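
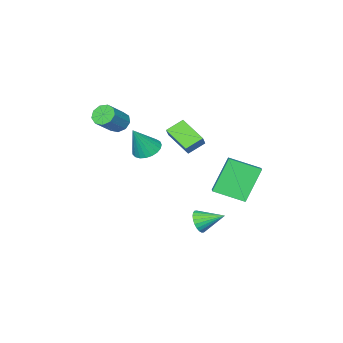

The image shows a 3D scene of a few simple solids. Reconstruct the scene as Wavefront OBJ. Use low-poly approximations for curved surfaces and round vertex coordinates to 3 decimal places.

v -0.535 1.798 0.971
v -0.012 2.373 1.316
v -1.56 3.103 0.354
v -1.037 3.677 0.699
v 0.637 1.843 -0.879
v 1.16 2.417 -0.534
v -0.388 3.147 -1.496
v 0.135 3.722 -1.151
v 1.583 -4.084 2.014
v 1.926 -4.6 1.711
v 3.121 -4.412 2.743
v 2.777 -3.896 3.046
v 2.038 -4.19 1.506
v 3.233 -4.002 2.539
v 1.937 -3.73 1.539
v 3.132 -3.542 2.572
v 1.67 -3.436 1.795
v 2.865 -3.248 2.827
v 1.363 -3.445 2.152
v 2.557 -3.257 3.185
v 1.158 -3.753 2.445
v 2.352 -3.565 3.478
v 1.152 -4.216 2.536
v 2.347 -4.028 3.569
v 1.348 -4.617 2.383
v 2.542 -4.429 3.415
v 1.653 -4.769 2.057
v 2.848 -4.581 3.089
v -1.643 -1.014 0.47
v -1.666 -2.532 1.234
v -1.168 -0.687 1.135
v -1.192 -2.205 1.899
v -0.708 -1.295 -0.059
v -0.732 -2.813 0.705
v -0.234 -0.968 0.606
v -0.257 -2.486 1.37
v 2.58 -0.818 1.734
v 3.177 -1.221 1.386
v 3.4 -0.942 3.286
v 3.28 -0.906 1.357
v 3.261 -0.576 1.393
v 3.125 -0.287 1.488
v 2.894 -0.091 1.625
v 2.609 -0.02 1.782
v 2.319 -0.088 1.93
v 2.074 -0.281 2.044
v 1.916 -0.568 2.105
v 1.873 -0.898 2.101
v 1.952 -1.214 2.034
v 2.14 -1.462 1.916
v 2.403 -1.598 1.765
v 2.697 -1.6 1.61
v 2.971 -1.466 1.476
v 1.137 1.47 -3.174
v 1.699 1.611 -2.747
v 0.403 2.55 -2.566
v 1.756 1.775 -2.969
v 1.718 1.892 -3.221
v 1.593 1.945 -3.467
v 1.397 1.925 -3.668
v 1.162 1.837 -3.794
v 0.923 1.692 -3.825
v 0.717 1.514 -3.758
v 0.575 1.329 -3.601
v 0.518 1.166 -3.38
v 0.555 1.049 -3.128
v 0.681 0.996 -2.882
v 0.876 1.015 -2.681
v 1.111 1.104 -2.555
v 1.35 1.248 -2.524
v 1.556 1.427 -2.591
f 2 4 1
f 5 2 1
f 1 4 3
f 3 5 1
f 2 8 4
f 6 2 5
f 6 8 2
f 4 8 3
f 7 5 3
f 3 8 7
f 7 6 5
f 8 6 7
f 10 9 13
f 10 13 11
f 11 13 14
f 11 14 12
f 13 9 15
f 13 15 14
f 14 15 16
f 14 16 12
f 15 9 17
f 15 17 16
f 16 17 18
f 16 18 12
f 17 9 19
f 17 19 18
f 18 19 20
f 18 20 12
f 19 9 21
f 19 21 20
f 20 21 22
f 20 22 12
f 21 9 23
f 21 23 22
f 22 23 24
f 22 24 12
f 23 9 25
f 23 25 24
f 24 25 26
f 24 26 12
f 25 9 27
f 25 27 26
f 26 27 28
f 26 28 12
f 27 9 10
f 27 10 28
f 28 10 11
f 28 11 12
f 30 32 29
f 33 30 29
f 29 32 31
f 31 33 29
f 30 36 32
f 34 30 33
f 34 36 30
f 32 36 31
f 35 33 31
f 31 36 35
f 35 34 33
f 36 34 35
f 38 37 40
f 38 40 39
f 40 37 41
f 40 41 39
f 41 37 42
f 41 42 39
f 42 37 43
f 42 43 39
f 43 37 44
f 43 44 39
f 44 37 45
f 44 45 39
f 45 37 46
f 45 46 39
f 46 37 47
f 46 47 39
f 47 37 48
f 47 48 39
f 48 37 49
f 48 49 39
f 49 37 50
f 49 50 39
f 50 37 51
f 50 51 39
f 51 37 52
f 51 52 39
f 52 37 53
f 52 53 39
f 53 37 38
f 53 38 39
f 55 54 57
f 55 57 56
f 57 54 58
f 57 58 56
f 58 54 59
f 58 59 56
f 59 54 60
f 59 60 56
f 60 54 61
f 60 61 56
f 61 54 62
f 61 62 56
f 62 54 63
f 62 63 56
f 63 54 64
f 63 64 56
f 64 54 65
f 64 65 56
f 65 54 66
f 65 66 56
f 66 54 67
f 66 67 56
f 67 54 68
f 67 68 56
f 68 54 69
f 68 69 56
f 69 54 70
f 69 70 56
f 70 54 71
f 70 71 56
f 71 54 55
f 71 55 56



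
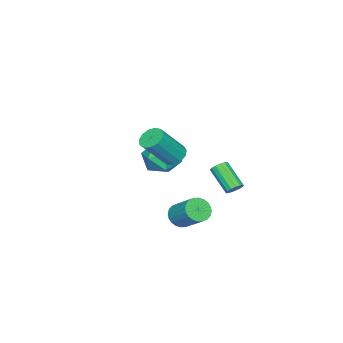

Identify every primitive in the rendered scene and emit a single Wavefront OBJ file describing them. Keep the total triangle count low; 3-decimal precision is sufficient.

v -4.15 -2.391 0.07
v -3.015 -2.04 0.057
v -3.805 -3.56 -1.417
v -2.67 -3.209 -1.43
v -3.077 -3.869 -0.53
v -3.29 -3.147 0.389
v -3.53 -2.453 -1.749
v -3.743 -1.731 -0.83
v -2.631 -2.078 -1.067
v -2.352 -2.954 -0.314
v -4.468 -2.646 -1.046
v -4.189 -3.522 -0.293
v 2.798 2.255 -0.323
v 3.256 2.515 -0.829
v 3.7 3.766 0.218
v 3.242 3.505 0.723
v 3.016 2.655 -0.894
v 3.46 3.905 0.153
v 2.743 2.733 -0.872
v 3.187 3.984 0.175
v 2.478 2.739 -0.766
v 2.923 3.99 0.28
v 2.263 2.671 -0.593
v 2.707 3.922 0.453
v 2.128 2.54 -0.379
v 2.573 3.79 0.667
v 2.096 2.365 -0.157
v 2.54 3.616 0.889
v 2.17 2.174 0.04
v 2.614 3.424 1.087
v 2.34 1.994 0.182
v 2.784 3.245 1.229
v 2.58 1.855 0.247
v 3.024 3.105 1.294
v 2.853 1.776 0.225
v 3.297 3.027 1.272
v 3.117 1.77 0.12
v 3.562 3.021 1.166
v 3.333 1.838 -0.053
v 3.777 3.089 0.993
v 3.467 1.97 -0.267
v 3.912 3.22 0.779
v 3.5 2.144 -0.489
v 3.944 3.395 0.557
v 3.426 2.336 -0.687
v 3.87 3.586 0.36
v -0.626 -0.259 1.538
v -0.239 -0.689 1.092
v 0.992 -1.29 2.736
v 0.606 -0.861 3.182
v -0.054 -0.321 1.088
v 1.177 -0.923 2.732
v -0.051 0.066 1.227
v 1.18 -0.535 2.871
v -0.23 0.35 1.465
v 1.001 -0.252 3.108
v -0.535 0.44 1.726
v 0.697 -0.161 3.37
v -0.868 0.309 1.927
v 0.363 -0.293 3.571
v -1.125 -0.003 2.005
v 0.107 -0.605 3.649
v -1.223 -0.397 1.935
v 0.008 -0.998 3.579
v -1.131 -0.746 1.739
v 0.1 -1.348 3.382
v -0.879 -0.941 1.479
v 0.352 -1.543 3.122
v -0.547 -0.92 1.237
v 0.684 -1.521 2.881
v -2.285 2.308 -0.976
v -2.057 1.942 -1.285
v -2.527 0.727 -0.193
v -2.755 1.092 0.116
v -1.86 2.022 -1.111
v -2.33 0.806 -0.02
v -1.777 2.178 -0.901
v -2.247 0.962 0.19
v -1.829 2.369 -0.712
v -2.3 1.153 0.38
v -2.005 2.543 -0.593
v -2.475 1.328 0.499
v -2.255 2.655 -0.576
v -2.725 1.439 0.515
v -2.513 2.673 -0.667
v -2.983 1.458 0.425
v -2.71 2.594 -0.84
v -3.18 1.378 0.251
v -2.793 2.438 -1.05
v -3.263 1.222 0.041
v -2.74 2.247 -1.24
v -3.211 1.031 -0.148
v -2.565 2.072 -1.359
v -3.035 0.857 -0.267
v -2.315 1.961 -1.375
v -2.785 0.745 -0.284
f 1 12 6
f 1 6 2
f 1 2 8
f 1 8 11
f 1 11 12
f 2 6 10
f 6 12 5
f 12 11 3
f 11 8 7
f 8 2 9
f 4 10 5
f 4 5 3
f 4 3 7
f 4 7 9
f 4 9 10
f 5 10 6
f 3 5 12
f 7 3 11
f 9 7 8
f 10 9 2
f 14 13 17
f 14 17 15
f 15 17 18
f 15 18 16
f 17 13 19
f 17 19 18
f 18 19 20
f 18 20 16
f 19 13 21
f 19 21 20
f 20 21 22
f 20 22 16
f 21 13 23
f 21 23 22
f 22 23 24
f 22 24 16
f 23 13 25
f 23 25 24
f 24 25 26
f 24 26 16
f 25 13 27
f 25 27 26
f 26 27 28
f 26 28 16
f 27 13 29
f 27 29 28
f 28 29 30
f 28 30 16
f 29 13 31
f 29 31 30
f 30 31 32
f 30 32 16
f 31 13 33
f 31 33 32
f 32 33 34
f 32 34 16
f 33 13 35
f 33 35 34
f 34 35 36
f 34 36 16
f 35 13 37
f 35 37 36
f 36 37 38
f 36 38 16
f 37 13 39
f 37 39 38
f 38 39 40
f 38 40 16
f 39 13 41
f 39 41 40
f 40 41 42
f 40 42 16
f 41 13 43
f 41 43 42
f 42 43 44
f 42 44 16
f 43 13 45
f 43 45 44
f 44 45 46
f 44 46 16
f 45 13 14
f 45 14 46
f 46 14 15
f 46 15 16
f 48 47 51
f 48 51 49
f 49 51 52
f 49 52 50
f 51 47 53
f 51 53 52
f 52 53 54
f 52 54 50
f 53 47 55
f 53 55 54
f 54 55 56
f 54 56 50
f 55 47 57
f 55 57 56
f 56 57 58
f 56 58 50
f 57 47 59
f 57 59 58
f 58 59 60
f 58 60 50
f 59 47 61
f 59 61 60
f 60 61 62
f 60 62 50
f 61 47 63
f 61 63 62
f 62 63 64
f 62 64 50
f 63 47 65
f 63 65 64
f 64 65 66
f 64 66 50
f 65 47 67
f 65 67 66
f 66 67 68
f 66 68 50
f 67 47 69
f 67 69 68
f 68 69 70
f 68 70 50
f 69 47 48
f 69 48 70
f 70 48 49
f 70 49 50
f 72 71 75
f 72 75 73
f 73 75 76
f 73 76 74
f 75 71 77
f 75 77 76
f 76 77 78
f 76 78 74
f 77 71 79
f 77 79 78
f 78 79 80
f 78 80 74
f 79 71 81
f 79 81 80
f 80 81 82
f 80 82 74
f 81 71 83
f 81 83 82
f 82 83 84
f 82 84 74
f 83 71 85
f 83 85 84
f 84 85 86
f 84 86 74
f 85 71 87
f 85 87 86
f 86 87 88
f 86 88 74
f 87 71 89
f 87 89 88
f 88 89 90
f 88 90 74
f 89 71 91
f 89 91 90
f 90 91 92
f 90 92 74
f 91 71 93
f 91 93 92
f 92 93 94
f 92 94 74
f 93 71 95
f 93 95 94
f 94 95 96
f 94 96 74
f 95 71 72
f 95 72 96
f 96 72 73
f 96 73 74



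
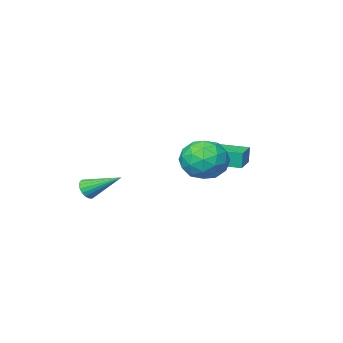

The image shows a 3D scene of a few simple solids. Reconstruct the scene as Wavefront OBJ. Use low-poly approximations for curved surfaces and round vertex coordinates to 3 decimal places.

v -0.905 -0.434 1.008
v -0.949 -0.422 1.957
v -2.236 1.162 0.927
v -2.28 1.174 1.876
v 0.1 0.406 1.044
v 0.056 0.418 1.993
v -1.231 2.002 0.963
v -1.275 2.014 1.912
v 3.965 -3.653 -1.14
v 4.521 -3.419 -0.928
v 2.935 -2.147 -0.1
v 4.482 -3.277 -1.172
v 4.34 -3.21 -1.41
v 4.124 -3.231 -1.594
v 3.876 -3.335 -1.688
v 3.646 -3.502 -1.674
v 3.479 -3.699 -1.554
v 3.408 -3.887 -1.352
v 3.448 -4.029 -1.108
v 3.589 -4.096 -0.871
v 3.806 -4.075 -0.686
v 4.053 -3.971 -0.592
v 4.284 -3.804 -0.606
v 4.451 -3.607 -0.726
v 1.605 3.912 2.248
v 2.344 3.125 1.616
v 0.456 2.355 2.844
v 1.195 1.568 2.212
v 1.625 2.145 3.236
v 2.335 3.107 2.867
v 0.465 2.373 1.593
v 1.175 3.335 1.224
v 1.639 2.173 1.211
v 2.357 2.032 2.227
v 0.443 3.448 2.233
v 1.161 3.307 3.249
v 2.075 3.655 1.88
v 0.725 1.825 2.58
v 0.977 2.164 3.182
v 1.412 1.701 2.811
v 2.07 3.645 2.615
v 2.505 3.182 2.244
v 2.082 2.606 3.196
v 0.295 2.298 2.216
v 0.73 1.835 1.845
v 1.388 3.779 1.649
v 1.823 3.316 1.278
v 0.718 2.874 1.264
v 2.096 2.633 1.271
v 1.42 1.718 1.621
v 0.991 2.191 1.257
v 1.408 2.757 1.04
v 2.517 2.55 1.867
v 1.842 1.635 2.218
v 2.095 1.974 2.819
v 2.512 2.54 2.603
v 2.103 1.991 1.629
v 0.958 3.845 2.242
v 0.283 2.93 2.593
v 0.288 2.94 1.857
v 0.705 3.506 1.641
v 1.38 3.762 2.839
v 0.704 2.847 3.189
v 1.392 2.723 3.42
v 1.809 3.289 3.203
v 0.697 3.489 2.831
f 2 4 1
f 5 2 1
f 1 4 3
f 3 5 1
f 2 8 4
f 6 2 5
f 6 8 2
f 4 8 3
f 7 5 3
f 3 8 7
f 7 6 5
f 8 6 7
f 10 9 12
f 10 12 11
f 12 9 13
f 12 13 11
f 13 9 14
f 13 14 11
f 14 9 15
f 14 15 11
f 15 9 16
f 15 16 11
f 16 9 17
f 16 17 11
f 17 9 18
f 17 18 11
f 18 9 19
f 18 19 11
f 19 9 20
f 19 20 11
f 20 9 21
f 20 21 11
f 21 9 22
f 21 22 11
f 22 9 23
f 22 23 11
f 23 9 24
f 23 24 11
f 24 9 10
f 24 10 11
f 25 62 41
f 62 36 65
f 41 65 30
f 62 65 41
f 25 41 37
f 41 30 42
f 37 42 26
f 41 42 37
f 25 37 46
f 37 26 47
f 46 47 32
f 37 47 46
f 25 46 58
f 46 32 61
f 58 61 35
f 46 61 58
f 25 58 62
f 58 35 66
f 62 66 36
f 58 66 62
f 26 42 53
f 42 30 56
f 53 56 34
f 42 56 53
f 30 65 43
f 65 36 64
f 43 64 29
f 65 64 43
f 36 66 63
f 66 35 59
f 63 59 27
f 66 59 63
f 35 61 60
f 61 32 48
f 60 48 31
f 61 48 60
f 32 47 52
f 47 26 49
f 52 49 33
f 47 49 52
f 28 54 40
f 54 34 55
f 40 55 29
f 54 55 40
f 28 40 38
f 40 29 39
f 38 39 27
f 40 39 38
f 28 38 45
f 38 27 44
f 45 44 31
f 38 44 45
f 28 45 50
f 45 31 51
f 50 51 33
f 45 51 50
f 28 50 54
f 50 33 57
f 54 57 34
f 50 57 54
f 29 55 43
f 55 34 56
f 43 56 30
f 55 56 43
f 27 39 63
f 39 29 64
f 63 64 36
f 39 64 63
f 31 44 60
f 44 27 59
f 60 59 35
f 44 59 60
f 33 51 52
f 51 31 48
f 52 48 32
f 51 48 52
f 34 57 53
f 57 33 49
f 53 49 26
f 57 49 53



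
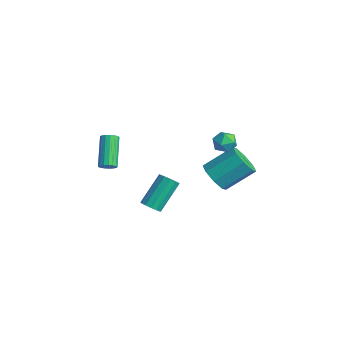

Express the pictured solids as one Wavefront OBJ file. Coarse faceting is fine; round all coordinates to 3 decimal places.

v -2.345 -1.533 -4.325
v -2 -1.088 -4.649
v -2.391 0.359 -3.08
v -2.735 -0.087 -2.755
v -2.346 -1.056 -4.765
v -2.737 0.391 -3.196
v -2.691 -1.175 -4.742
v -3.082 0.272 -3.172
v -2.927 -1.408 -4.585
v -3.317 0.039 -3.016
v -2.977 -1.681 -4.346
v -3.368 -0.234 -2.777
v -2.827 -1.907 -4.101
v -3.218 -0.46 -2.531
v -2.524 -2.014 -3.926
v -2.914 -0.568 -2.356
v -2.163 -1.969 -3.878
v -2.554 -0.522 -2.308
v -1.861 -1.786 -3.972
v -2.251 -0.339 -2.402
v -1.712 -1.522 -4.178
v -2.102 -0.075 -2.608
v -1.764 -1.262 -4.43
v -2.154 0.185 -2.861
v -1.537 2.996 0.193
v -1.079 3.086 0.815
v -1.081 1.834 0.025
v -0.623 1.924 0.647
v -1.394 1.869 0.737
v -1.676 2.587 0.84
v -0.484 2.333 -0
v -0.766 3.051 0.103
v -0.428 2.676 0.696
v -0.99 2.39 1.151
v -1.17 2.53 -0.311
v -1.732 2.244 0.144
v -2.635 -4.032 -0.16
v -2.245 -3.717 0.013
v -3.535 -2.854 1.352
v -3.925 -3.168 1.18
v -2.351 -3.584 -0.175
v -3.641 -2.721 1.164
v -2.523 -3.554 -0.36
v -3.813 -2.691 0.98
v -2.72 -3.633 -0.498
v -4.01 -2.77 0.841
v -2.897 -3.803 -0.559
v -4.187 -2.94 0.78
v -3.015 -4.026 -0.529
v -4.305 -3.163 0.81
v -3.045 -4.25 -0.414
v -4.335 -3.387 0.925
v -2.982 -4.424 -0.241
v -4.272 -3.561 1.099
v -2.839 -4.508 -0.049
v -4.129 -3.645 1.29
v -2.649 -4.483 0.118
v -3.939 -3.62 1.457
v -2.456 -4.354 0.221
v -3.746 -3.491 1.56
v -2.304 -4.152 0.237
v -3.594 -3.289 1.576
v -2.228 -3.922 0.162
v -3.518 -3.059 1.501
v -2.069 2.446 -3.193
v -1.419 2.815 -3.945
v -0.922 4.482 -2.699
v -1.571 4.114 -1.947
v -2.175 3.098 -4.022
v -1.678 4.765 -2.776
v -2.869 2.999 -3.614
v -2.372 4.667 -2.367
v -3.094 2.577 -2.958
v -2.597 4.244 -1.712
v -2.718 2.078 -2.441
v -2.221 3.745 -1.195
v -1.962 1.795 -2.364
v -1.465 3.462 -1.118
v -1.268 1.893 -2.773
v -0.771 3.561 -1.526
v -1.043 2.316 -3.428
v -0.546 3.983 -2.182
f 2 1 5
f 2 5 3
f 3 5 6
f 3 6 4
f 5 1 7
f 5 7 6
f 6 7 8
f 6 8 4
f 7 1 9
f 7 9 8
f 8 9 10
f 8 10 4
f 9 1 11
f 9 11 10
f 10 11 12
f 10 12 4
f 11 1 13
f 11 13 12
f 12 13 14
f 12 14 4
f 13 1 15
f 13 15 14
f 14 15 16
f 14 16 4
f 15 1 17
f 15 17 16
f 16 17 18
f 16 18 4
f 17 1 19
f 17 19 18
f 18 19 20
f 18 20 4
f 19 1 21
f 19 21 20
f 20 21 22
f 20 22 4
f 21 1 23
f 21 23 22
f 22 23 24
f 22 24 4
f 23 1 2
f 23 2 24
f 24 2 3
f 24 3 4
f 25 36 30
f 25 30 26
f 25 26 32
f 25 32 35
f 25 35 36
f 26 30 34
f 30 36 29
f 36 35 27
f 35 32 31
f 32 26 33
f 28 34 29
f 28 29 27
f 28 27 31
f 28 31 33
f 28 33 34
f 29 34 30
f 27 29 36
f 31 27 35
f 33 31 32
f 34 33 26
f 38 37 41
f 38 41 39
f 39 41 42
f 39 42 40
f 41 37 43
f 41 43 42
f 42 43 44
f 42 44 40
f 43 37 45
f 43 45 44
f 44 45 46
f 44 46 40
f 45 37 47
f 45 47 46
f 46 47 48
f 46 48 40
f 47 37 49
f 47 49 48
f 48 49 50
f 48 50 40
f 49 37 51
f 49 51 50
f 50 51 52
f 50 52 40
f 51 37 53
f 51 53 52
f 52 53 54
f 52 54 40
f 53 37 55
f 53 55 54
f 54 55 56
f 54 56 40
f 55 37 57
f 55 57 56
f 56 57 58
f 56 58 40
f 57 37 59
f 57 59 58
f 58 59 60
f 58 60 40
f 59 37 61
f 59 61 60
f 60 61 62
f 60 62 40
f 61 37 63
f 61 63 62
f 62 63 64
f 62 64 40
f 63 37 38
f 63 38 64
f 64 38 39
f 64 39 40
f 66 65 69
f 66 69 67
f 67 69 70
f 67 70 68
f 69 65 71
f 69 71 70
f 70 71 72
f 70 72 68
f 71 65 73
f 71 73 72
f 72 73 74
f 72 74 68
f 73 65 75
f 73 75 74
f 74 75 76
f 74 76 68
f 75 65 77
f 75 77 76
f 76 77 78
f 76 78 68
f 77 65 79
f 77 79 78
f 78 79 80
f 78 80 68
f 79 65 81
f 79 81 80
f 80 81 82
f 80 82 68
f 81 65 66
f 81 66 82
f 82 66 67
f 82 67 68



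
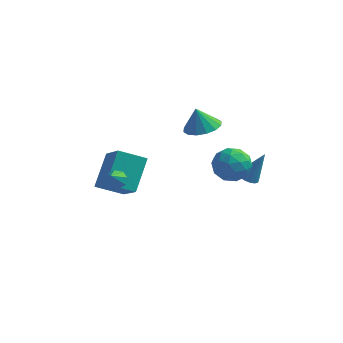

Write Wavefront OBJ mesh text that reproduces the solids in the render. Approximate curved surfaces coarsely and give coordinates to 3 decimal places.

v -3.888 -0.908 0.992
v -3.809 0.631 2.418
v -4.966 0.338 -0.294
v -4.887 1.878 1.133
v -2.553 -0.398 0.367
v -2.474 1.142 1.794
v -3.631 0.849 -0.918
v -3.552 2.388 0.508
v -0.361 3.359 3.13
v 0.457 3.864 3.366
v -0.719 3.361 4.37
v 0.105 4.222 3.264
v -0.372 4.349 3.126
v -0.846 4.211 2.989
v -1.191 3.844 2.891
v -1.313 3.348 2.856
v -1.18 2.854 2.895
v -0.827 2.496 2.997
v -0.35 2.369 3.135
v 0.124 2.508 3.271
v 0.468 2.874 3.37
v 0.59 3.371 3.404
v 1.574 0.55 3.528
v 2.106 0.626 2.649
v 2.254 -0.946 3.811
v 2.786 -0.87 2.932
v 3.018 -0.26 3.729
v 2.598 0.665 3.554
v 1.762 -0.985 2.906
v 1.342 -0.06 2.731
v 2.223 -0.323 2.265
v 2.999 0.125 2.773
v 1.361 -0.445 3.687
v 2.137 0.003 4.195
v 1.781 0.719 3.064
v 2.579 -1.039 3.396
v 2.716 -0.68 3.865
v 3.028 -0.636 3.348
v 2.07 0.742 3.596
v 2.382 0.787 3.079
v 2.918 0.266 3.713
v 1.978 -1.107 3.381
v 2.29 -1.062 2.864
v 1.332 0.316 3.112
v 1.644 0.36 2.595
v 1.442 -0.586 2.747
v 2.162 0.206 2.321
v 2.561 -0.673 2.487
v 1.959 -0.741 2.472
v 1.713 -0.197 2.369
v 2.618 0.47 2.62
v 3.017 -0.41 2.786
v 3.154 -0.051 3.254
v 2.907 0.493 3.152
v 2.686 -0.088 2.394
v 1.343 0.09 3.674
v 1.742 -0.79 3.84
v 1.453 -0.813 3.308
v 1.206 -0.269 3.206
v 1.799 0.353 3.973
v 2.198 -0.526 4.139
v 2.647 -0.123 4.091
v 2.401 0.421 3.988
v 1.674 -0.232 4.066
v 2.062 3.188 0.039
v 2.573 3.347 -0.232
v 2.798 3.552 1.641
v 2.423 3.591 -0.219
v 2.19 3.743 -0.146
v 1.928 3.768 -0.032
v 1.697 3.66 0.099
v 1.549 3.443 0.217
v 1.519 3.168 0.293
v 1.613 2.898 0.312
v 1.81 2.693 0.268
v 2.065 2.602 0.171
v 2.319 2.645 0.045
v 2.514 2.812 -0.083
v 2.606 3.066 -0.183
v -3.047 -1.763 2.102
v -2.533 -1.897 1.924
v -2.973 -2.697 3.018
v -2.527 -1.597 2.23
v -2.826 -1.394 2.461
v -3.254 -1.407 2.482
v -3.561 -1.629 2.28
v -3.566 -1.929 1.974
v -3.267 -2.132 1.743
v -2.839 -2.119 1.723
f 2 4 1
f 5 2 1
f 1 4 3
f 3 5 1
f 2 8 4
f 6 2 5
f 6 8 2
f 4 8 3
f 7 5 3
f 3 8 7
f 7 6 5
f 8 6 7
f 10 9 12
f 10 12 11
f 12 9 13
f 12 13 11
f 13 9 14
f 13 14 11
f 14 9 15
f 14 15 11
f 15 9 16
f 15 16 11
f 16 9 17
f 16 17 11
f 17 9 18
f 17 18 11
f 18 9 19
f 18 19 11
f 19 9 20
f 19 20 11
f 20 9 21
f 20 21 11
f 21 9 22
f 21 22 11
f 22 9 10
f 22 10 11
f 23 60 39
f 60 34 63
f 39 63 28
f 60 63 39
f 23 39 35
f 39 28 40
f 35 40 24
f 39 40 35
f 23 35 44
f 35 24 45
f 44 45 30
f 35 45 44
f 23 44 56
f 44 30 59
f 56 59 33
f 44 59 56
f 23 56 60
f 56 33 64
f 60 64 34
f 56 64 60
f 24 40 51
f 40 28 54
f 51 54 32
f 40 54 51
f 28 63 41
f 63 34 62
f 41 62 27
f 63 62 41
f 34 64 61
f 64 33 57
f 61 57 25
f 64 57 61
f 33 59 58
f 59 30 46
f 58 46 29
f 59 46 58
f 30 45 50
f 45 24 47
f 50 47 31
f 45 47 50
f 26 52 38
f 52 32 53
f 38 53 27
f 52 53 38
f 26 38 36
f 38 27 37
f 36 37 25
f 38 37 36
f 26 36 43
f 36 25 42
f 43 42 29
f 36 42 43
f 26 43 48
f 43 29 49
f 48 49 31
f 43 49 48
f 26 48 52
f 48 31 55
f 52 55 32
f 48 55 52
f 27 53 41
f 53 32 54
f 41 54 28
f 53 54 41
f 25 37 61
f 37 27 62
f 61 62 34
f 37 62 61
f 29 42 58
f 42 25 57
f 58 57 33
f 42 57 58
f 31 49 50
f 49 29 46
f 50 46 30
f 49 46 50
f 32 55 51
f 55 31 47
f 51 47 24
f 55 47 51
f 66 65 68
f 66 68 67
f 68 65 69
f 68 69 67
f 69 65 70
f 69 70 67
f 70 65 71
f 70 71 67
f 71 65 72
f 71 72 67
f 72 65 73
f 72 73 67
f 73 65 74
f 73 74 67
f 74 65 75
f 74 75 67
f 75 65 76
f 75 76 67
f 76 65 77
f 76 77 67
f 77 65 78
f 77 78 67
f 78 65 79
f 78 79 67
f 79 65 66
f 79 66 67
f 81 80 83
f 81 83 82
f 83 80 84
f 83 84 82
f 84 80 85
f 84 85 82
f 85 80 86
f 85 86 82
f 86 80 87
f 86 87 82
f 87 80 88
f 87 88 82
f 88 80 89
f 88 89 82
f 89 80 81
f 89 81 82



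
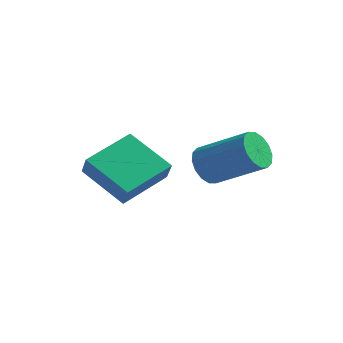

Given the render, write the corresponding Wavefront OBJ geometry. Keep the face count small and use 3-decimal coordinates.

v 0.941 -0.23 -0.375
v -0.722 0.281 0.549
v 1.764 1.532 0.133
v 0.101 2.043 1.057
v 1.259 -0.603 0.403
v -0.404 -0.092 1.327
v 2.082 1.159 0.911
v 0.419 1.67 1.835
v 2.54 3.193 -0.022
v 2.953 3.418 -0.682
v 4.773 3.372 0.443
v 4.36 3.147 1.102
v 2.846 3.777 -0.493
v 4.666 3.731 0.632
v 2.656 3.979 -0.178
v 4.476 3.933 0.946
v 2.436 3.971 0.178
v 4.256 3.925 1.303
v 2.243 3.754 0.481
v 4.063 3.708 1.606
v 2.13 3.387 0.649
v 3.95 3.341 1.774
v 2.127 2.968 0.637
v 3.947 2.922 1.762
v 2.234 2.609 0.448
v 4.054 2.563 1.573
v 2.424 2.407 0.134
v 4.244 2.361 1.258
v 2.644 2.415 -0.223
v 4.464 2.369 0.902
v 2.837 2.632 -0.526
v 4.657 2.586 0.599
v 2.95 2.999 -0.694
v 4.77 2.953 0.431
f 2 4 1
f 5 2 1
f 1 4 3
f 3 5 1
f 2 8 4
f 6 2 5
f 6 8 2
f 4 8 3
f 7 5 3
f 3 8 7
f 7 6 5
f 8 6 7
f 10 9 13
f 10 13 11
f 11 13 14
f 11 14 12
f 13 9 15
f 13 15 14
f 14 15 16
f 14 16 12
f 15 9 17
f 15 17 16
f 16 17 18
f 16 18 12
f 17 9 19
f 17 19 18
f 18 19 20
f 18 20 12
f 19 9 21
f 19 21 20
f 20 21 22
f 20 22 12
f 21 9 23
f 21 23 22
f 22 23 24
f 22 24 12
f 23 9 25
f 23 25 24
f 24 25 26
f 24 26 12
f 25 9 27
f 25 27 26
f 26 27 28
f 26 28 12
f 27 9 29
f 27 29 28
f 28 29 30
f 28 30 12
f 29 9 31
f 29 31 30
f 30 31 32
f 30 32 12
f 31 9 33
f 31 33 32
f 32 33 34
f 32 34 12
f 33 9 10
f 33 10 34
f 34 10 11
f 34 11 12



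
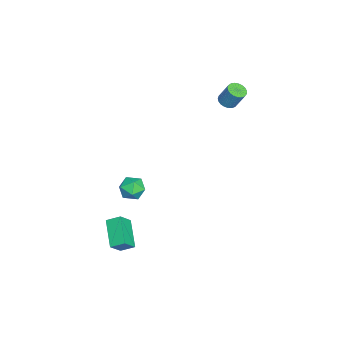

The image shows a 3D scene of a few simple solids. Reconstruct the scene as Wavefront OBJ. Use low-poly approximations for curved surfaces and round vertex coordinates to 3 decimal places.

v -3.853 3.382 2.977
v -3.271 3.264 2.894
v -2.984 3.84 4.08
v -3.567 3.958 4.163
v -3.293 3.489 2.789
v -3.007 4.066 3.976
v -3.413 3.696 2.718
v -3.126 4.273 3.904
v -3.608 3.849 2.691
v -3.322 4.425 3.877
v -3.846 3.92 2.713
v -3.56 4.497 3.9
v -4.085 3.899 2.781
v -3.799 4.476 3.968
v -4.284 3.788 2.883
v -3.998 4.365 4.07
v -4.409 3.607 3.001
v -4.122 4.184 4.188
v -4.437 3.387 3.115
v -4.151 3.964 4.302
v -4.364 3.166 3.205
v -4.078 3.743 4.391
v -4.203 2.982 3.255
v -3.917 3.559 4.442
v -3.982 2.867 3.258
v -3.696 3.444 4.444
v -3.738 2.842 3.212
v -3.452 3.418 4.398
v -3.514 2.909 3.125
v -3.228 3.486 4.311
v -3.349 3.058 3.012
v -3.063 3.635 4.199
v 1.983 -0.658 0.334
v 2.699 -0.335 0.031
v 2.261 -1.845 -0.271
v 2.977 -1.522 -0.574
v 2.896 -1.664 0.251
v 2.724 -0.93 0.625
v 2.236 -1.25 -0.865
v 2.064 -0.516 -0.491
v 2.855 -0.701 -0.71
v 3.263 -0.958 -0.021
v 1.697 -1.222 -0.219
v 2.105 -1.479 0.47
v 2.439 -2.593 -3.106
v 2.445 -1.77 -2.672
v 1.771 -2.141 -3.954
v 1.777 -1.318 -3.52
v 3.983 -2.102 -4.06
v 3.989 -1.279 -3.626
v 3.315 -1.65 -4.908
v 3.321 -0.827 -4.474
f 2 1 5
f 2 5 3
f 3 5 6
f 3 6 4
f 5 1 7
f 5 7 6
f 6 7 8
f 6 8 4
f 7 1 9
f 7 9 8
f 8 9 10
f 8 10 4
f 9 1 11
f 9 11 10
f 10 11 12
f 10 12 4
f 11 1 13
f 11 13 12
f 12 13 14
f 12 14 4
f 13 1 15
f 13 15 14
f 14 15 16
f 14 16 4
f 15 1 17
f 15 17 16
f 16 17 18
f 16 18 4
f 17 1 19
f 17 19 18
f 18 19 20
f 18 20 4
f 19 1 21
f 19 21 20
f 20 21 22
f 20 22 4
f 21 1 23
f 21 23 22
f 22 23 24
f 22 24 4
f 23 1 25
f 23 25 24
f 24 25 26
f 24 26 4
f 25 1 27
f 25 27 26
f 26 27 28
f 26 28 4
f 27 1 29
f 27 29 28
f 28 29 30
f 28 30 4
f 29 1 31
f 29 31 30
f 30 31 32
f 30 32 4
f 31 1 2
f 31 2 32
f 32 2 3
f 32 3 4
f 33 44 38
f 33 38 34
f 33 34 40
f 33 40 43
f 33 43 44
f 34 38 42
f 38 44 37
f 44 43 35
f 43 40 39
f 40 34 41
f 36 42 37
f 36 37 35
f 36 35 39
f 36 39 41
f 36 41 42
f 37 42 38
f 35 37 44
f 39 35 43
f 41 39 40
f 42 41 34
f 46 48 45
f 49 46 45
f 45 48 47
f 47 49 45
f 46 52 48
f 50 46 49
f 50 52 46
f 48 52 47
f 51 49 47
f 47 52 51
f 51 50 49
f 52 50 51



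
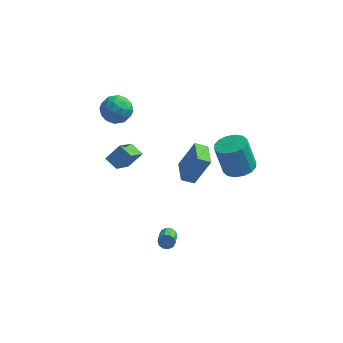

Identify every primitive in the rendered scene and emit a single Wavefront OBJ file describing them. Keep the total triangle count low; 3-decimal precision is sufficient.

v 4.246 -0.484 1.839
v 5.182 -0.549 2.122
v 4.61 -0.421 4.044
v 3.674 -0.356 3.761
v 5.097 -0.052 2.063
v 4.524 0.076 3.986
v 4.783 0.329 1.945
v 4.211 0.457 3.867
v 4.326 0.492 1.797
v 3.754 0.62 3.72
v 3.847 0.393 1.661
v 3.275 0.522 3.584
v 3.476 0.06 1.573
v 2.903 0.188 3.495
v 3.31 -0.419 1.556
v 2.738 -0.291 3.478
v 3.396 -0.916 1.614
v 2.823 -0.788 3.537
v 3.709 -1.297 1.733
v 3.137 -1.169 3.655
v 4.166 -1.46 1.88
v 3.594 -1.332 3.803
v 4.645 -1.362 2.016
v 4.073 -1.233 3.939
v 5.017 -1.028 2.105
v 4.444 -0.9 4.027
v 0.24 2.557 -3.228
v 1.158 2.894 -1.291
v -0.247 4.092 -3.264
v 0.671 4.428 -1.327
v 1.009 2.792 -3.633
v 1.927 3.128 -1.696
v 0.522 4.326 -3.669
v 1.44 4.663 -1.732
v 0.478 -2.147 -3.768
v 0.889 -2.229 -4.059
v 1.033 -3.336 -3.543
v 0.622 -3.253 -3.252
v 0.985 -2.092 -3.792
v 1.128 -3.199 -3.275
v 0.887 -1.976 -3.516
v 1.031 -3.082 -2.999
v 0.633 -1.925 -3.336
v 0.777 -3.032 -2.819
v 0.32 -1.958 -3.321
v 0.464 -3.065 -2.805
v 0.067 -2.064 -3.477
v 0.211 -3.171 -2.961
v -0.028 -2.201 -3.745
v 0.115 -3.308 -3.228
v 0.069 -2.318 -4.021
v 0.213 -3.424 -3.504
v 0.323 -2.368 -4.201
v 0.467 -3.475 -3.684
v 0.636 -2.335 -4.215
v 0.78 -3.442 -3.699
v -3.974 2.899 3.608
v -3.076 2.978 3.086
v -3.904 1.222 3.474
v -3.006 1.301 2.952
v -3.043 1.541 3.964
v -3.086 2.578 4.047
v -3.894 1.622 2.513
v -3.937 2.659 2.596
v -3.027 2.189 2.409
v -2.501 2.139 3.306
v -4.479 2.061 3.254
v -3.953 2.011 4.151
v -3.531 3.086 3.359
v -3.449 1.114 3.201
v -3.47 1.255 3.796
v -2.943 1.302 3.49
v -3.537 2.851 3.924
v -3.01 2.897 3.617
v -2.99 2.053 4.133
v -3.97 1.303 2.943
v -3.443 1.349 2.636
v -4.037 2.898 3.07
v -3.51 2.945 2.764
v -3.99 2.147 2.427
v -2.975 2.668 2.654
v -2.934 1.682 2.576
v -3.455 1.871 2.317
v -3.481 2.481 2.366
v -2.666 2.639 3.182
v -2.624 1.653 3.103
v -2.646 1.795 3.698
v -2.671 2.404 3.746
v -2.637 2.175 2.784
v -4.356 2.547 3.457
v -4.314 1.561 3.378
v -4.309 1.796 2.814
v -4.334 2.405 2.862
v -4.046 2.518 3.984
v -4.005 1.532 3.906
v -3.499 1.719 4.194
v -3.525 2.329 4.243
v -4.343 2.025 3.776
v -2.235 -3.118 2.956
v -2.971 -2.677 3.314
v -1.923 -1.637 1.774
v -2.659 -1.196 2.133
v -1.521 -2.604 3.787
v -2.257 -2.163 4.146
v -1.209 -1.123 2.606
v -1.945 -0.682 2.964
f 2 1 5
f 2 5 3
f 3 5 6
f 3 6 4
f 5 1 7
f 5 7 6
f 6 7 8
f 6 8 4
f 7 1 9
f 7 9 8
f 8 9 10
f 8 10 4
f 9 1 11
f 9 11 10
f 10 11 12
f 10 12 4
f 11 1 13
f 11 13 12
f 12 13 14
f 12 14 4
f 13 1 15
f 13 15 14
f 14 15 16
f 14 16 4
f 15 1 17
f 15 17 16
f 16 17 18
f 16 18 4
f 17 1 19
f 17 19 18
f 18 19 20
f 18 20 4
f 19 1 21
f 19 21 20
f 20 21 22
f 20 22 4
f 21 1 23
f 21 23 22
f 22 23 24
f 22 24 4
f 23 1 25
f 23 25 24
f 24 25 26
f 24 26 4
f 25 1 2
f 25 2 26
f 26 2 3
f 26 3 4
f 28 30 27
f 31 28 27
f 27 30 29
f 29 31 27
f 28 34 30
f 32 28 31
f 32 34 28
f 30 34 29
f 33 31 29
f 29 34 33
f 33 32 31
f 34 32 33
f 36 35 39
f 36 39 37
f 37 39 40
f 37 40 38
f 39 35 41
f 39 41 40
f 40 41 42
f 40 42 38
f 41 35 43
f 41 43 42
f 42 43 44
f 42 44 38
f 43 35 45
f 43 45 44
f 44 45 46
f 44 46 38
f 45 35 47
f 45 47 46
f 46 47 48
f 46 48 38
f 47 35 49
f 47 49 48
f 48 49 50
f 48 50 38
f 49 35 51
f 49 51 50
f 50 51 52
f 50 52 38
f 51 35 53
f 51 53 52
f 52 53 54
f 52 54 38
f 53 35 55
f 53 55 54
f 54 55 56
f 54 56 38
f 55 35 36
f 55 36 56
f 56 36 37
f 56 37 38
f 57 94 73
f 94 68 97
f 73 97 62
f 94 97 73
f 57 73 69
f 73 62 74
f 69 74 58
f 73 74 69
f 57 69 78
f 69 58 79
f 78 79 64
f 69 79 78
f 57 78 90
f 78 64 93
f 90 93 67
f 78 93 90
f 57 90 94
f 90 67 98
f 94 98 68
f 90 98 94
f 58 74 85
f 74 62 88
f 85 88 66
f 74 88 85
f 62 97 75
f 97 68 96
f 75 96 61
f 97 96 75
f 68 98 95
f 98 67 91
f 95 91 59
f 98 91 95
f 67 93 92
f 93 64 80
f 92 80 63
f 93 80 92
f 64 79 84
f 79 58 81
f 84 81 65
f 79 81 84
f 60 86 72
f 86 66 87
f 72 87 61
f 86 87 72
f 60 72 70
f 72 61 71
f 70 71 59
f 72 71 70
f 60 70 77
f 70 59 76
f 77 76 63
f 70 76 77
f 60 77 82
f 77 63 83
f 82 83 65
f 77 83 82
f 60 82 86
f 82 65 89
f 86 89 66
f 82 89 86
f 61 87 75
f 87 66 88
f 75 88 62
f 87 88 75
f 59 71 95
f 71 61 96
f 95 96 68
f 71 96 95
f 63 76 92
f 76 59 91
f 92 91 67
f 76 91 92
f 65 83 84
f 83 63 80
f 84 80 64
f 83 80 84
f 66 89 85
f 89 65 81
f 85 81 58
f 89 81 85
f 100 102 99
f 103 100 99
f 99 102 101
f 101 103 99
f 100 106 102
f 104 100 103
f 104 106 100
f 102 106 101
f 105 103 101
f 101 106 105
f 105 104 103
f 106 104 105



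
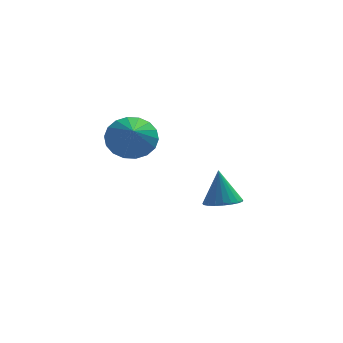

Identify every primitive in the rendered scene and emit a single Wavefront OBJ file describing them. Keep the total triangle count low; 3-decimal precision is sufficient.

v 0.037 -2.023 0.355
v 0.562 -2.483 -0.245
v 0.103 -3.057 1.205
v 0.837 -2.28 -0.019
v 0.954 -2.026 0.28
v 0.889 -1.772 0.594
v 0.655 -1.567 0.861
v 0.299 -1.453 1.028
v -0.109 -1.452 1.061
v -0.488 -1.564 0.955
v -0.763 -1.766 0.729
v -0.88 -2.02 0.43
v -0.815 -2.274 0.116
v -0.581 -2.479 -0.151
v -0.225 -2.593 -0.318
v 0.183 -2.594 -0.351
v 3.266 0.662 -4.356
v 3.907 1.028 -4.412
v 3.114 1.138 -2.964
v 3.704 1.239 -4.506
v 3.425 1.35 -4.575
v 3.119 1.343 -4.606
v 2.839 1.217 -4.593
v 2.632 0.996 -4.54
v 2.535 0.717 -4.455
v 2.564 0.428 -4.353
v 2.715 0.179 -4.251
v 2.961 0.014 -4.168
v 3.259 -0.039 -4.117
v 3.559 0.029 -4.108
v 3.809 0.207 -4.141
v 3.964 0.463 -4.212
v 3.999 0.753 -4.308
f 2 1 4
f 2 4 3
f 4 1 5
f 4 5 3
f 5 1 6
f 5 6 3
f 6 1 7
f 6 7 3
f 7 1 8
f 7 8 3
f 8 1 9
f 8 9 3
f 9 1 10
f 9 10 3
f 10 1 11
f 10 11 3
f 11 1 12
f 11 12 3
f 12 1 13
f 12 13 3
f 13 1 14
f 13 14 3
f 14 1 15
f 14 15 3
f 15 1 16
f 15 16 3
f 16 1 2
f 16 2 3
f 18 17 20
f 18 20 19
f 20 17 21
f 20 21 19
f 21 17 22
f 21 22 19
f 22 17 23
f 22 23 19
f 23 17 24
f 23 24 19
f 24 17 25
f 24 25 19
f 25 17 26
f 25 26 19
f 26 17 27
f 26 27 19
f 27 17 28
f 27 28 19
f 28 17 29
f 28 29 19
f 29 17 30
f 29 30 19
f 30 17 31
f 30 31 19
f 31 17 32
f 31 32 19
f 32 17 33
f 32 33 19
f 33 17 18
f 33 18 19



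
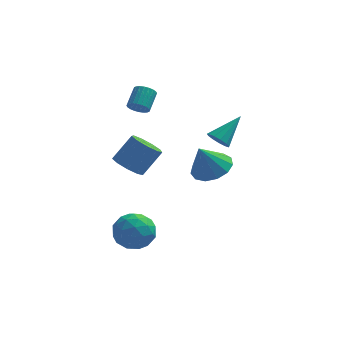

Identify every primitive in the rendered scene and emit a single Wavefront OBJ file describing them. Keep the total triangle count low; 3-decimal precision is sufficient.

v 1.225 0.361 1.663
v 1.766 0.011 1.479
v 2.275 1.399 2.777
v 1.738 0.299 1.237
v 1.547 0.607 1.13
v 1.254 0.836 1.192
v 0.952 0.915 1.404
v 0.736 0.818 1.698
v 0.676 0.575 1.981
v 0.789 0.265 2.163
v 1.042 -0.015 2.186
v 1.352 -0.176 2.043
v 1.622 -0.166 1.78
v -2.835 3.226 2.118
v -2.243 3.1 2.046
v -1.953 4.068 2.729
v -2.545 4.194 2.802
v -2.283 3.243 1.86
v -1.993 4.211 2.544
v -2.407 3.384 1.713
v -2.117 4.352 2.397
v -2.596 3.5 1.628
v -2.306 4.468 2.312
v -2.822 3.575 1.618
v -2.532 4.543 2.302
v -3.049 3.597 1.684
v -2.759 4.565 2.368
v -3.244 3.562 1.816
v -2.955 4.53 2.5
v -3.377 3.476 1.994
v -3.087 4.444 2.677
v -3.427 3.352 2.191
v -3.137 4.32 2.874
v -3.387 3.209 2.376
v -3.097 4.177 3.06
v -3.263 3.068 2.523
v -2.973 4.036 3.207
v -3.074 2.952 2.608
v -2.784 3.92 3.292
v -2.848 2.877 2.618
v -2.558 3.845 3.302
v -2.621 2.855 2.552
v -2.331 3.823 3.236
v -2.425 2.89 2.42
v -2.136 3.858 3.104
v -2.293 2.976 2.243
v -2.003 3.944 2.926
v -3.153 0.213 -0.235
v -2.394 -0.086 -0.637
v -1.487 0.508 0.633
v -2.247 0.807 1.035
v -2.518 0.495 -0.821
v -1.611 1.09 0.448
v -2.939 0.945 -0.731
v -2.032 1.539 0.539
v -3.46 1.051 -0.409
v -2.554 1.646 0.861
v -3.838 0.766 -0.005
v -2.932 1.361 1.265
v -3.896 0.221 0.291
v -2.989 0.816 1.561
v -3.606 -0.327 0.341
v -2.699 0.268 1.611
v -3.104 -0.623 0.121
v -2.197 -0.028 1.391
v -2.626 -0.528 -0.265
v -1.719 0.067 1.005
v -3.575 -2.028 -3.206
v -2.939 -1.793 -2.295
v -2.361 -3.307 -3.725
v -1.725 -3.072 -2.814
v -2.735 -3.577 -2.687
v -3.484 -2.787 -2.366
v -1.816 -2.313 -3.654
v -2.565 -1.523 -3.333
v -1.851 -1.97 -2.572
v -2.419 -2.751 -1.974
v -2.881 -2.349 -4.046
v -3.449 -3.13 -3.448
v -3.363 -1.798 -2.705
v -1.937 -3.302 -3.315
v -2.53 -3.598 -3.24
v -2.156 -3.461 -2.705
v -3.684 -2.382 -2.747
v -3.31 -2.244 -2.212
v -3.19 -3.293 -2.442
v -1.99 -2.856 -3.808
v -1.616 -2.718 -3.273
v -3.144 -1.639 -3.315
v -2.77 -1.502 -2.78
v -2.11 -1.807 -3.578
v -2.35 -1.764 -2.332
v -1.637 -2.516 -2.637
v -1.69 -2.07 -3.131
v -2.131 -1.605 -2.942
v -2.684 -2.223 -1.981
v -1.971 -2.975 -2.286
v -2.564 -3.272 -2.211
v -3.005 -2.807 -2.023
v -2.045 -2.327 -2.144
v -3.329 -2.125 -3.734
v -2.616 -2.877 -4.039
v -2.295 -2.293 -3.997
v -2.736 -1.828 -3.809
v -3.663 -2.584 -3.383
v -2.95 -3.336 -3.688
v -3.169 -3.495 -3.078
v -3.61 -3.03 -2.889
v -3.255 -2.773 -3.876
v 0.947 -0.305 0.185
v 1.871 0.074 0.648
v 0.333 -0.675 1.715
v 1.484 0.557 0.609
v 0.927 0.766 0.436
v 0.376 0.635 0.183
v 0.007 0.206 -0.069
v -0.064 -0.385 -0.241
v 0.186 -0.951 -0.277
v 0.678 -1.312 -0.167
v 1.255 -1.353 0.055
v 1.735 -1.061 0.318
v 1.964 -0.529 0.539
f 2 1 4
f 2 4 3
f 4 1 5
f 4 5 3
f 5 1 6
f 5 6 3
f 6 1 7
f 6 7 3
f 7 1 8
f 7 8 3
f 8 1 9
f 8 9 3
f 9 1 10
f 9 10 3
f 10 1 11
f 10 11 3
f 11 1 12
f 11 12 3
f 12 1 13
f 12 13 3
f 13 1 2
f 13 2 3
f 15 14 18
f 15 18 16
f 16 18 19
f 16 19 17
f 18 14 20
f 18 20 19
f 19 20 21
f 19 21 17
f 20 14 22
f 20 22 21
f 21 22 23
f 21 23 17
f 22 14 24
f 22 24 23
f 23 24 25
f 23 25 17
f 24 14 26
f 24 26 25
f 25 26 27
f 25 27 17
f 26 14 28
f 26 28 27
f 27 28 29
f 27 29 17
f 28 14 30
f 28 30 29
f 29 30 31
f 29 31 17
f 30 14 32
f 30 32 31
f 31 32 33
f 31 33 17
f 32 14 34
f 32 34 33
f 33 34 35
f 33 35 17
f 34 14 36
f 34 36 35
f 35 36 37
f 35 37 17
f 36 14 38
f 36 38 37
f 37 38 39
f 37 39 17
f 38 14 40
f 38 40 39
f 39 40 41
f 39 41 17
f 40 14 42
f 40 42 41
f 41 42 43
f 41 43 17
f 42 14 44
f 42 44 43
f 43 44 45
f 43 45 17
f 44 14 46
f 44 46 45
f 45 46 47
f 45 47 17
f 46 14 15
f 46 15 47
f 47 15 16
f 47 16 17
f 49 48 52
f 49 52 50
f 50 52 53
f 50 53 51
f 52 48 54
f 52 54 53
f 53 54 55
f 53 55 51
f 54 48 56
f 54 56 55
f 55 56 57
f 55 57 51
f 56 48 58
f 56 58 57
f 57 58 59
f 57 59 51
f 58 48 60
f 58 60 59
f 59 60 61
f 59 61 51
f 60 48 62
f 60 62 61
f 61 62 63
f 61 63 51
f 62 48 64
f 62 64 63
f 63 64 65
f 63 65 51
f 64 48 66
f 64 66 65
f 65 66 67
f 65 67 51
f 66 48 49
f 66 49 67
f 67 49 50
f 67 50 51
f 68 105 84
f 105 79 108
f 84 108 73
f 105 108 84
f 68 84 80
f 84 73 85
f 80 85 69
f 84 85 80
f 68 80 89
f 80 69 90
f 89 90 75
f 80 90 89
f 68 89 101
f 89 75 104
f 101 104 78
f 89 104 101
f 68 101 105
f 101 78 109
f 105 109 79
f 101 109 105
f 69 85 96
f 85 73 99
f 96 99 77
f 85 99 96
f 73 108 86
f 108 79 107
f 86 107 72
f 108 107 86
f 79 109 106
f 109 78 102
f 106 102 70
f 109 102 106
f 78 104 103
f 104 75 91
f 103 91 74
f 104 91 103
f 75 90 95
f 90 69 92
f 95 92 76
f 90 92 95
f 71 97 83
f 97 77 98
f 83 98 72
f 97 98 83
f 71 83 81
f 83 72 82
f 81 82 70
f 83 82 81
f 71 81 88
f 81 70 87
f 88 87 74
f 81 87 88
f 71 88 93
f 88 74 94
f 93 94 76
f 88 94 93
f 71 93 97
f 93 76 100
f 97 100 77
f 93 100 97
f 72 98 86
f 98 77 99
f 86 99 73
f 98 99 86
f 70 82 106
f 82 72 107
f 106 107 79
f 82 107 106
f 74 87 103
f 87 70 102
f 103 102 78
f 87 102 103
f 76 94 95
f 94 74 91
f 95 91 75
f 94 91 95
f 77 100 96
f 100 76 92
f 96 92 69
f 100 92 96
f 111 110 113
f 111 113 112
f 113 110 114
f 113 114 112
f 114 110 115
f 114 115 112
f 115 110 116
f 115 116 112
f 116 110 117
f 116 117 112
f 117 110 118
f 117 118 112
f 118 110 119
f 118 119 112
f 119 110 120
f 119 120 112
f 120 110 121
f 120 121 112
f 121 110 122
f 121 122 112
f 122 110 111
f 122 111 112



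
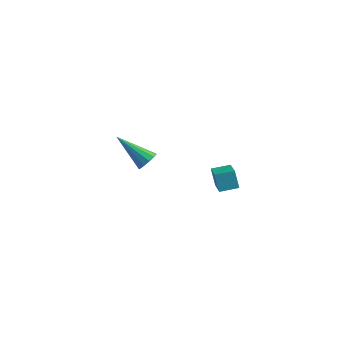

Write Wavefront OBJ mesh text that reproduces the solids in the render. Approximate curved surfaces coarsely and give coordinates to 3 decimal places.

v -1.368 2.854 -3.772
v -1.007 2.815 -3.257
v -3.112 2.846 -2.548
v -1.053 3.161 -3.32
v -1.199 3.41 -3.527
v -1.399 3.482 -3.811
v -1.589 3.355 -4.083
v -1.709 3.069 -4.256
v -1.721 2.715 -4.275
v -1.62 2.405 -4.134
v -1.44 2.237 -3.878
v -1.237 2.266 -3.589
v -1.075 2.481 -3.357
v 4.169 -0.378 -1.296
v 3.788 -0.102 -0.437
v 3.42 0.713 -1.98
v 3.038 0.989 -1.12
v 4.902 0.211 -1.16
v 4.52 0.487 -0.3
v 4.152 1.302 -1.843
v 3.771 1.578 -0.984
f 2 1 4
f 2 4 3
f 4 1 5
f 4 5 3
f 5 1 6
f 5 6 3
f 6 1 7
f 6 7 3
f 7 1 8
f 7 8 3
f 8 1 9
f 8 9 3
f 9 1 10
f 9 10 3
f 10 1 11
f 10 11 3
f 11 1 12
f 11 12 3
f 12 1 13
f 12 13 3
f 13 1 2
f 13 2 3
f 15 17 14
f 18 15 14
f 14 17 16
f 16 18 14
f 15 21 17
f 19 15 18
f 19 21 15
f 17 21 16
f 20 18 16
f 16 21 20
f 20 19 18
f 21 19 20



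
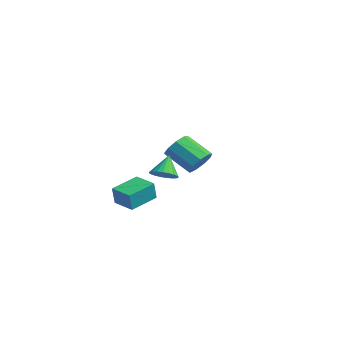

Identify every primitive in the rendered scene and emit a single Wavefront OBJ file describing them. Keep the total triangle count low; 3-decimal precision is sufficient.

v -2.973 3.941 -1.478
v -2.405 3.084 -1.404
v -3.859 2.223 -0.208
v -4.427 3.079 -0.282
v -2.24 3.529 -0.883
v -3.694 2.668 0.313
v -2.418 4.166 -0.64
v -3.872 3.305 0.556
v -2.856 4.698 -0.79
v -4.309 3.837 0.406
v -3.348 4.875 -1.261
v -4.802 4.014 -0.065
v -3.665 4.615 -1.834
v -5.119 3.754 -0.638
v -3.659 4.039 -2.24
v -5.112 3.178 -1.044
v -3.331 3.417 -2.29
v -4.785 2.556 -1.094
v -2.836 3.04 -1.959
v -4.29 2.179 -0.764
v -0.591 -3.058 -2.659
v -0.378 -3.335 -1.428
v -1.024 -1.241 -2.175
v -0.811 -1.518 -0.944
v 0.811 -2.682 -2.816
v 1.024 -2.959 -1.585
v 0.378 -0.865 -2.332
v 0.591 -1.142 -1.101
v 3.829 -2.272 0.804
v 4.279 -1.582 0.64
v 3.291 -1.628 2.036
v 3.98 -1.514 0.474
v 3.654 -1.577 0.365
v 3.358 -1.76 0.332
v 3.144 -2.032 0.38
v 3.048 -2.345 0.502
v 3.087 -2.645 0.676
v 3.254 -2.881 0.872
v 3.521 -3.011 1.056
v 3.841 -3.014 1.197
v 4.158 -2.888 1.27
v 4.419 -2.656 1.262
v 4.577 -2.357 1.175
v 4.606 -2.043 1.024
v 4.501 -1.769 0.835
f 2 1 5
f 2 5 3
f 3 5 6
f 3 6 4
f 5 1 7
f 5 7 6
f 6 7 8
f 6 8 4
f 7 1 9
f 7 9 8
f 8 9 10
f 8 10 4
f 9 1 11
f 9 11 10
f 10 11 12
f 10 12 4
f 11 1 13
f 11 13 12
f 12 13 14
f 12 14 4
f 13 1 15
f 13 15 14
f 14 15 16
f 14 16 4
f 15 1 17
f 15 17 16
f 16 17 18
f 16 18 4
f 17 1 19
f 17 19 18
f 18 19 20
f 18 20 4
f 19 1 2
f 19 2 20
f 20 2 3
f 20 3 4
f 22 24 21
f 25 22 21
f 21 24 23
f 23 25 21
f 22 28 24
f 26 22 25
f 26 28 22
f 24 28 23
f 27 25 23
f 23 28 27
f 27 26 25
f 28 26 27
f 30 29 32
f 30 32 31
f 32 29 33
f 32 33 31
f 33 29 34
f 33 34 31
f 34 29 35
f 34 35 31
f 35 29 36
f 35 36 31
f 36 29 37
f 36 37 31
f 37 29 38
f 37 38 31
f 38 29 39
f 38 39 31
f 39 29 40
f 39 40 31
f 40 29 41
f 40 41 31
f 41 29 42
f 41 42 31
f 42 29 43
f 42 43 31
f 43 29 44
f 43 44 31
f 44 29 45
f 44 45 31
f 45 29 30
f 45 30 31



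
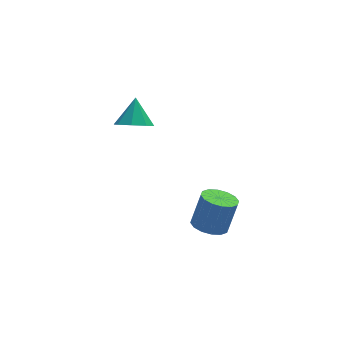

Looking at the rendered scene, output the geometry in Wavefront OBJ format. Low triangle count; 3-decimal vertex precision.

v 3.591 -2.837 0.316
v 3.98 -2.407 0.127
v 4.358 -2.253 1.255
v 3.969 -2.683 1.444
v 3.714 -2.252 0.195
v 4.092 -2.098 1.323
v 3.415 -2.253 0.295
v 3.792 -2.1 1.424
v 3.162 -2.411 0.401
v 3.54 -2.257 1.53
v 3.025 -2.683 0.484
v 3.403 -2.529 1.613
v 3.04 -2.996 0.522
v 3.418 -2.843 1.651
v 3.202 -3.267 0.505
v 3.58 -3.113 1.633
v 3.468 -3.422 0.437
v 3.846 -3.268 1.565
v 3.768 -3.42 0.336
v 4.145 -3.267 1.465
v 4.02 -3.263 0.23
v 4.398 -3.109 1.359
v 4.157 -2.991 0.147
v 4.535 -2.837 1.276
v 4.142 -2.677 0.109
v 4.52 -2.524 1.238
v 2.348 1.195 2.275
v 2.943 0.933 2.3
v 2.592 1.825 3.105
v 2.922 1.331 2.003
v 2.566 1.65 1.865
v 2.082 1.702 1.968
v 1.754 1.457 2.251
v 1.774 1.058 2.548
v 2.131 0.74 2.685
v 2.615 0.688 2.583
f 2 1 5
f 2 5 3
f 3 5 6
f 3 6 4
f 5 1 7
f 5 7 6
f 6 7 8
f 6 8 4
f 7 1 9
f 7 9 8
f 8 9 10
f 8 10 4
f 9 1 11
f 9 11 10
f 10 11 12
f 10 12 4
f 11 1 13
f 11 13 12
f 12 13 14
f 12 14 4
f 13 1 15
f 13 15 14
f 14 15 16
f 14 16 4
f 15 1 17
f 15 17 16
f 16 17 18
f 16 18 4
f 17 1 19
f 17 19 18
f 18 19 20
f 18 20 4
f 19 1 21
f 19 21 20
f 20 21 22
f 20 22 4
f 21 1 23
f 21 23 22
f 22 23 24
f 22 24 4
f 23 1 25
f 23 25 24
f 24 25 26
f 24 26 4
f 25 1 2
f 25 2 26
f 26 2 3
f 26 3 4
f 28 27 30
f 28 30 29
f 30 27 31
f 30 31 29
f 31 27 32
f 31 32 29
f 32 27 33
f 32 33 29
f 33 27 34
f 33 34 29
f 34 27 35
f 34 35 29
f 35 27 36
f 35 36 29
f 36 27 28
f 36 28 29



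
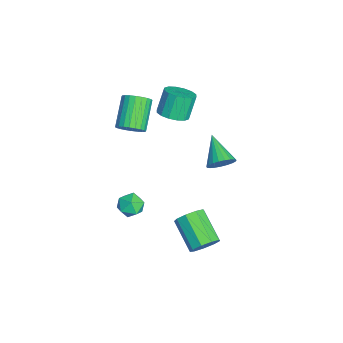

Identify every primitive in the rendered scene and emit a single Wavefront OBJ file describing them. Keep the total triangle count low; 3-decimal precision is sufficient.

v -1.13 1.95 -0.591
v -0.634 1.439 -0.057
v -2.81 1.45 0.491
v -0.62 1.766 0.115
v -0.695 2.125 0.165
v -0.845 2.454 0.084
v -1.044 2.695 -0.113
v -1.258 2.808 -0.394
v -1.449 2.772 -0.708
v -1.586 2.594 -1.002
v -1.644 2.304 -1.225
v -1.613 1.953 -1.339
v -1.498 1.602 -1.323
v -1.32 1.31 -1.181
v -1.109 1.13 -0.936
v -0.901 1.09 -0.632
v -0.733 1.2 -0.321
v 3.602 0.904 -3.442
v 4.19 0.668 -2.761
v 2.526 -0.18 -1.618
v 1.938 0.056 -2.298
v 3.962 1.253 -2.659
v 2.298 0.405 -1.515
v 3.566 1.675 -2.922
v 1.902 0.826 -1.779
v 3.186 1.736 -3.429
v 1.522 0.888 -2.286
v 3.001 1.408 -3.942
v 1.337 0.56 -2.799
v 3.097 0.844 -4.221
v 1.433 -0.004 -3.077
v 3.429 0.309 -4.135
v 1.765 -0.54 -2.991
v 3.842 0.051 -3.725
v 2.178 -0.797 -2.581
v 4.143 0.193 -3.182
v 2.479 -0.655 -2.039
v -3.057 -3.212 0.873
v -2.602 -3.603 1.544
v -4.268 -3.219 2.898
v -4.723 -2.828 2.227
v -2.499 -3.269 1.577
v -4.164 -2.885 2.93
v -2.48 -2.926 1.502
v -4.146 -2.543 2.856
v -2.55 -2.627 1.332
v -4.215 -2.243 2.685
v -2.696 -2.417 1.092
v -4.362 -2.033 2.445
v -2.898 -2.328 0.819
v -4.563 -1.944 2.172
v -3.124 -2.373 0.554
v -4.789 -1.989 1.907
v -3.34 -2.546 0.337
v -5.005 -2.163 1.691
v -3.512 -2.821 0.202
v -5.178 -2.437 1.556
v -3.616 -3.155 0.17
v -5.281 -2.771 1.523
v -3.634 -3.497 0.244
v -5.3 -3.114 1.598
v -3.565 -3.797 0.415
v -5.23 -3.413 1.768
v -3.418 -4.007 0.655
v -5.084 -3.623 2.008
v -3.217 -4.096 0.928
v -4.882 -3.712 2.281
v -2.991 -4.051 1.193
v -4.656 -3.667 2.546
v -2.775 -3.877 1.409
v -4.44 -3.494 2.763
v 3.173 -2.574 -0.587
v 3.842 -2.878 -0.117
v 2.318 -3.522 0.017
v 2.987 -3.826 0.487
v 2.666 -3.031 0.649
v 3.194 -2.445 0.276
v 2.966 -3.955 -0.376
v 3.494 -3.369 -0.749
v 3.714 -3.731 0.014
v 3.529 -3.16 0.647
v 2.631 -3.24 -0.747
v 2.446 -2.669 -0.114
v -3.528 -0.782 1.758
v -2.629 -0.542 2.064
v -3.253 -0.098 3.548
v -4.152 -0.338 3.242
v -2.815 -0.117 1.859
v -3.439 0.327 3.343
v -3.193 0.129 1.626
v -3.817 0.573 3.11
v -3.66 0.132 1.429
v -4.284 0.576 2.913
v -4.092 -0.111 1.32
v -4.716 0.333 2.804
v -4.373 -0.533 1.328
v -4.997 -0.089 2.812
v -4.427 -1.022 1.452
v -5.051 -0.578 2.936
v -4.241 -1.447 1.657
v -4.865 -1.003 3.141
v -3.863 -1.693 1.89
v -4.487 -1.249 3.374
v -3.396 -1.696 2.087
v -4.02 -1.252 3.571
v -2.964 -1.453 2.196
v -3.588 -1.009 3.68
v -2.683 -1.031 2.188
v -3.307 -0.587 3.672
f 2 1 4
f 2 4 3
f 4 1 5
f 4 5 3
f 5 1 6
f 5 6 3
f 6 1 7
f 6 7 3
f 7 1 8
f 7 8 3
f 8 1 9
f 8 9 3
f 9 1 10
f 9 10 3
f 10 1 11
f 10 11 3
f 11 1 12
f 11 12 3
f 12 1 13
f 12 13 3
f 13 1 14
f 13 14 3
f 14 1 15
f 14 15 3
f 15 1 16
f 15 16 3
f 16 1 17
f 16 17 3
f 17 1 2
f 17 2 3
f 19 18 22
f 19 22 20
f 20 22 23
f 20 23 21
f 22 18 24
f 22 24 23
f 23 24 25
f 23 25 21
f 24 18 26
f 24 26 25
f 25 26 27
f 25 27 21
f 26 18 28
f 26 28 27
f 27 28 29
f 27 29 21
f 28 18 30
f 28 30 29
f 29 30 31
f 29 31 21
f 30 18 32
f 30 32 31
f 31 32 33
f 31 33 21
f 32 18 34
f 32 34 33
f 33 34 35
f 33 35 21
f 34 18 36
f 34 36 35
f 35 36 37
f 35 37 21
f 36 18 19
f 36 19 37
f 37 19 20
f 37 20 21
f 39 38 42
f 39 42 40
f 40 42 43
f 40 43 41
f 42 38 44
f 42 44 43
f 43 44 45
f 43 45 41
f 44 38 46
f 44 46 45
f 45 46 47
f 45 47 41
f 46 38 48
f 46 48 47
f 47 48 49
f 47 49 41
f 48 38 50
f 48 50 49
f 49 50 51
f 49 51 41
f 50 38 52
f 50 52 51
f 51 52 53
f 51 53 41
f 52 38 54
f 52 54 53
f 53 54 55
f 53 55 41
f 54 38 56
f 54 56 55
f 55 56 57
f 55 57 41
f 56 38 58
f 56 58 57
f 57 58 59
f 57 59 41
f 58 38 60
f 58 60 59
f 59 60 61
f 59 61 41
f 60 38 62
f 60 62 61
f 61 62 63
f 61 63 41
f 62 38 64
f 62 64 63
f 63 64 65
f 63 65 41
f 64 38 66
f 64 66 65
f 65 66 67
f 65 67 41
f 66 38 68
f 66 68 67
f 67 68 69
f 67 69 41
f 68 38 70
f 68 70 69
f 69 70 71
f 69 71 41
f 70 38 39
f 70 39 71
f 71 39 40
f 71 40 41
f 72 83 77
f 72 77 73
f 72 73 79
f 72 79 82
f 72 82 83
f 73 77 81
f 77 83 76
f 83 82 74
f 82 79 78
f 79 73 80
f 75 81 76
f 75 76 74
f 75 74 78
f 75 78 80
f 75 80 81
f 76 81 77
f 74 76 83
f 78 74 82
f 80 78 79
f 81 80 73
f 85 84 88
f 85 88 86
f 86 88 89
f 86 89 87
f 88 84 90
f 88 90 89
f 89 90 91
f 89 91 87
f 90 84 92
f 90 92 91
f 91 92 93
f 91 93 87
f 92 84 94
f 92 94 93
f 93 94 95
f 93 95 87
f 94 84 96
f 94 96 95
f 95 96 97
f 95 97 87
f 96 84 98
f 96 98 97
f 97 98 99
f 97 99 87
f 98 84 100
f 98 100 99
f 99 100 101
f 99 101 87
f 100 84 102
f 100 102 101
f 101 102 103
f 101 103 87
f 102 84 104
f 102 104 103
f 103 104 105
f 103 105 87
f 104 84 106
f 104 106 105
f 105 106 107
f 105 107 87
f 106 84 108
f 106 108 107
f 107 108 109
f 107 109 87
f 108 84 85
f 108 85 109
f 109 85 86
f 109 86 87



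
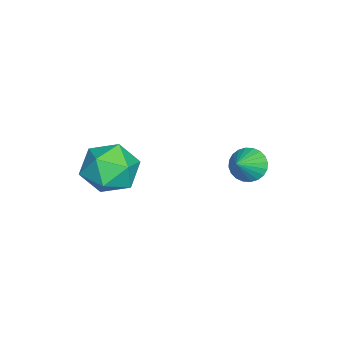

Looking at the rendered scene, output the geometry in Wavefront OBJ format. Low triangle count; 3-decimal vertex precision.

v -2.578 1.498 -3.572
v -2.291 1.165 -4.064
v -1.702 1.242 -2.888
v -2.194 1.401 -4.1
v -2.156 1.652 -4.055
v -2.182 1.879 -3.937
v -2.268 2.048 -3.763
v -2.402 2.134 -3.56
v -2.562 2.122 -3.359
v -2.725 2.015 -3.19
v -2.865 1.83 -3.079
v -2.962 1.594 -3.044
v -3 1.343 -3.088
v -2.974 1.116 -3.207
v -2.888 0.947 -3.381
v -2.754 0.862 -3.584
v -2.594 0.873 -3.785
v -2.431 0.98 -3.954
v 0.004 -2.159 -1.428
v 0.453 -1.847 -2.265
v 1.447 -2.433 -0.755
v 1.896 -2.121 -1.592
v 1.406 -1.469 -1.015
v 0.513 -1.3 -1.431
v 1.387 -2.98 -1.589
v 0.494 -2.811 -2.005
v 1.307 -2.355 -2.364
v 1.319 -1.421 -2.009
v 0.581 -2.859 -1.011
v 0.593 -1.925 -0.656
f 2 1 4
f 2 4 3
f 4 1 5
f 4 5 3
f 5 1 6
f 5 6 3
f 6 1 7
f 6 7 3
f 7 1 8
f 7 8 3
f 8 1 9
f 8 9 3
f 9 1 10
f 9 10 3
f 10 1 11
f 10 11 3
f 11 1 12
f 11 12 3
f 12 1 13
f 12 13 3
f 13 1 14
f 13 14 3
f 14 1 15
f 14 15 3
f 15 1 16
f 15 16 3
f 16 1 17
f 16 17 3
f 17 1 18
f 17 18 3
f 18 1 2
f 18 2 3
f 19 30 24
f 19 24 20
f 19 20 26
f 19 26 29
f 19 29 30
f 20 24 28
f 24 30 23
f 30 29 21
f 29 26 25
f 26 20 27
f 22 28 23
f 22 23 21
f 22 21 25
f 22 25 27
f 22 27 28
f 23 28 24
f 21 23 30
f 25 21 29
f 27 25 26
f 28 27 20



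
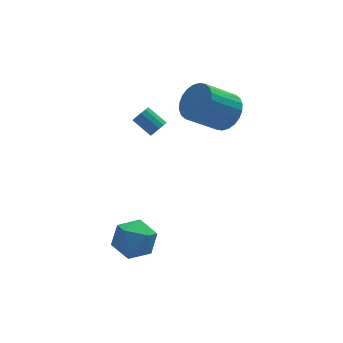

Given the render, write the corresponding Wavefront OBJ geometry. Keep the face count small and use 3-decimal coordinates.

v 4.53 3.99 0.996
v 5.033 4.719 1.615
v 3.473 4.719 2.882
v 2.97 3.99 2.264
v 4.818 4.968 1.351
v 3.258 4.968 2.619
v 4.56 5.069 1.034
v 3 5.069 2.301
v 4.298 5.005 0.711
v 2.738 5.005 1.978
v 4.07 4.787 0.431
v 2.51 4.787 1.698
v 3.913 4.448 0.237
v 2.353 4.447 1.504
v 3.85 4.038 0.159
v 2.29 4.038 1.426
v 3.89 3.622 0.208
v 2.33 3.622 1.476
v 4.027 3.261 0.378
v 2.467 3.261 1.645
v 4.242 3.012 0.641
v 2.682 3.012 1.909
v 4.5 2.911 0.959
v 2.94 2.911 2.226
v 4.762 2.975 1.282
v 3.202 2.975 2.549
v 4.99 3.193 1.562
v 3.43 3.193 2.829
v 5.147 3.533 1.756
v 3.587 3.532 3.023
v 5.21 3.942 1.834
v 3.65 3.942 3.101
v 5.17 4.358 1.784
v 3.61 4.358 3.052
v -0.914 1.083 -2.698
v -0.284 0.579 -3.526
v -2.476 0.701 -3.654
v -1.846 0.197 -4.482
v -1.934 -0.299 -3.441
v -0.968 -0.062 -2.85
v -1.792 1.342 -4.33
v -0.826 1.579 -3.739
v -0.826 0.74 -4.535
v -0.914 -0.274 -3.986
v -1.846 1.554 -3.194
v -1.934 0.54 -2.645
v 0.841 3.19 1.562
v 1.287 3.349 1.752
v 0.724 4.168 2.388
v 0.279 4.01 2.198
v 1.242 3.503 1.514
v 0.679 4.322 2.15
v 1.069 3.557 1.291
v 0.506 4.377 1.927
v 0.824 3.495 1.154
v 0.261 4.315 1.79
v 0.585 3.337 1.146
v 0.022 4.156 1.782
v 0.427 3.131 1.271
v -0.136 3.951 1.907
v 0.401 2.945 1.488
v -0.162 3.764 2.124
v 0.514 2.836 1.729
v -0.048 3.656 2.365
v 0.732 2.84 1.916
v 0.169 3.659 2.552
v 0.984 2.955 1.991
v 0.422 3.774 2.627
v 1.191 3.145 1.93
v 0.629 3.964 2.566
f 2 1 5
f 2 5 3
f 3 5 6
f 3 6 4
f 5 1 7
f 5 7 6
f 6 7 8
f 6 8 4
f 7 1 9
f 7 9 8
f 8 9 10
f 8 10 4
f 9 1 11
f 9 11 10
f 10 11 12
f 10 12 4
f 11 1 13
f 11 13 12
f 12 13 14
f 12 14 4
f 13 1 15
f 13 15 14
f 14 15 16
f 14 16 4
f 15 1 17
f 15 17 16
f 16 17 18
f 16 18 4
f 17 1 19
f 17 19 18
f 18 19 20
f 18 20 4
f 19 1 21
f 19 21 20
f 20 21 22
f 20 22 4
f 21 1 23
f 21 23 22
f 22 23 24
f 22 24 4
f 23 1 25
f 23 25 24
f 24 25 26
f 24 26 4
f 25 1 27
f 25 27 26
f 26 27 28
f 26 28 4
f 27 1 29
f 27 29 28
f 28 29 30
f 28 30 4
f 29 1 31
f 29 31 30
f 30 31 32
f 30 32 4
f 31 1 33
f 31 33 32
f 32 33 34
f 32 34 4
f 33 1 2
f 33 2 34
f 34 2 3
f 34 3 4
f 35 46 40
f 35 40 36
f 35 36 42
f 35 42 45
f 35 45 46
f 36 40 44
f 40 46 39
f 46 45 37
f 45 42 41
f 42 36 43
f 38 44 39
f 38 39 37
f 38 37 41
f 38 41 43
f 38 43 44
f 39 44 40
f 37 39 46
f 41 37 45
f 43 41 42
f 44 43 36
f 48 47 51
f 48 51 49
f 49 51 52
f 49 52 50
f 51 47 53
f 51 53 52
f 52 53 54
f 52 54 50
f 53 47 55
f 53 55 54
f 54 55 56
f 54 56 50
f 55 47 57
f 55 57 56
f 56 57 58
f 56 58 50
f 57 47 59
f 57 59 58
f 58 59 60
f 58 60 50
f 59 47 61
f 59 61 60
f 60 61 62
f 60 62 50
f 61 47 63
f 61 63 62
f 62 63 64
f 62 64 50
f 63 47 65
f 63 65 64
f 64 65 66
f 64 66 50
f 65 47 67
f 65 67 66
f 66 67 68
f 66 68 50
f 67 47 69
f 67 69 68
f 68 69 70
f 68 70 50
f 69 47 48
f 69 48 70
f 70 48 49
f 70 49 50



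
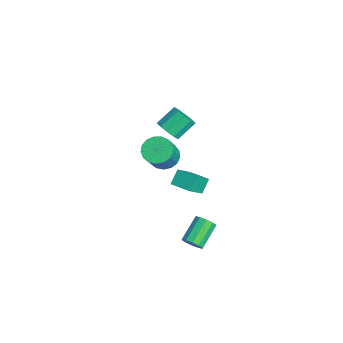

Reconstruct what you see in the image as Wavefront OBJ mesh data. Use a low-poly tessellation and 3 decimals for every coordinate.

v -3.529 -0.531 -0.549
v -2.719 -0.353 -0.411
v -3.102 0.709 0.467
v -3.911 0.531 0.329
v -2.878 -0.074 -0.819
v -3.26 0.988 0.059
v -3.285 0.032 -1.123
v -3.667 1.094 -0.245
v -3.785 -0.078 -1.208
v -4.168 0.984 -0.33
v -4.187 -0.361 -1.042
v -4.57 0.701 -0.164
v -4.338 -0.709 -0.687
v -4.721 0.353 0.191
v -4.18 -0.988 -0.279
v -4.562 0.074 0.599
v -3.773 -1.094 0.025
v -4.155 -0.032 0.903
v -3.272 -0.984 0.11
v -3.655 0.078 0.988
v -2.87 -0.701 -0.056
v -3.253 0.361 0.822
v 3.944 -0.756 -3.838
v 4.385 -0.279 -3.869
v 3.397 0.692 -2.973
v 2.956 0.216 -2.942
v 4.138 -0.24 -4.183
v 3.15 0.731 -3.287
v 3.817 -0.398 -4.366
v 2.829 0.573 -3.47
v 3.544 -0.693 -4.347
v 2.557 0.279 -3.451
v 3.424 -1.011 -4.134
v 2.437 -0.04 -3.238
v 3.503 -1.232 -3.807
v 2.515 -0.261 -2.911
v 3.75 -1.271 -3.493
v 2.762 -0.3 -2.597
v 4.071 -1.113 -3.31
v 3.083 -0.142 -2.414
v 4.343 -0.819 -3.329
v 3.356 0.153 -2.433
v 4.463 -0.5 -3.542
v 3.476 0.471 -2.646
v 0.598 -1.587 0.969
v 1.289 -1.752 0.433
v 2.313 -2.338 1.935
v 1.622 -2.173 2.471
v 1.347 -1.347 0.552
v 2.371 -1.933 2.054
v 1.232 -0.997 0.767
v 2.257 -1.583 2.268
v 0.973 -0.782 1.027
v 1.997 -1.368 2.529
v 0.628 -0.752 1.275
v 1.652 -1.338 2.777
v 0.275 -0.913 1.452
v 1.3 -1.499 2.954
v -0.003 -1.228 1.519
v 1.021 -1.814 3.021
v -0.144 -1.626 1.46
v 0.881 -2.212 2.962
v -0.115 -2.015 1.288
v 0.91 -2.601 2.79
v 0.078 -2.305 1.043
v 1.102 -2.891 2.545
v 0.389 -2.432 0.782
v 1.414 -3.018 2.284
v 0.749 -2.364 0.563
v 1.773 -2.95 2.065
v 1.073 -2.119 0.437
v 2.098 -2.705 1.939
v -2.226 0.123 -4.581
v -2.724 0.622 -3.816
v -1.288 0.977 -4.527
v -1.786 1.476 -3.762
v -1.454 -0.796 -3.478
v -1.952 -0.297 -2.713
v -0.516 0.058 -3.424
v -1.014 0.557 -2.659
f 2 1 5
f 2 5 3
f 3 5 6
f 3 6 4
f 5 1 7
f 5 7 6
f 6 7 8
f 6 8 4
f 7 1 9
f 7 9 8
f 8 9 10
f 8 10 4
f 9 1 11
f 9 11 10
f 10 11 12
f 10 12 4
f 11 1 13
f 11 13 12
f 12 13 14
f 12 14 4
f 13 1 15
f 13 15 14
f 14 15 16
f 14 16 4
f 15 1 17
f 15 17 16
f 16 17 18
f 16 18 4
f 17 1 19
f 17 19 18
f 18 19 20
f 18 20 4
f 19 1 21
f 19 21 20
f 20 21 22
f 20 22 4
f 21 1 2
f 21 2 22
f 22 2 3
f 22 3 4
f 24 23 27
f 24 27 25
f 25 27 28
f 25 28 26
f 27 23 29
f 27 29 28
f 28 29 30
f 28 30 26
f 29 23 31
f 29 31 30
f 30 31 32
f 30 32 26
f 31 23 33
f 31 33 32
f 32 33 34
f 32 34 26
f 33 23 35
f 33 35 34
f 34 35 36
f 34 36 26
f 35 23 37
f 35 37 36
f 36 37 38
f 36 38 26
f 37 23 39
f 37 39 38
f 38 39 40
f 38 40 26
f 39 23 41
f 39 41 40
f 40 41 42
f 40 42 26
f 41 23 43
f 41 43 42
f 42 43 44
f 42 44 26
f 43 23 24
f 43 24 44
f 44 24 25
f 44 25 26
f 46 45 49
f 46 49 47
f 47 49 50
f 47 50 48
f 49 45 51
f 49 51 50
f 50 51 52
f 50 52 48
f 51 45 53
f 51 53 52
f 52 53 54
f 52 54 48
f 53 45 55
f 53 55 54
f 54 55 56
f 54 56 48
f 55 45 57
f 55 57 56
f 56 57 58
f 56 58 48
f 57 45 59
f 57 59 58
f 58 59 60
f 58 60 48
f 59 45 61
f 59 61 60
f 60 61 62
f 60 62 48
f 61 45 63
f 61 63 62
f 62 63 64
f 62 64 48
f 63 45 65
f 63 65 64
f 64 65 66
f 64 66 48
f 65 45 67
f 65 67 66
f 66 67 68
f 66 68 48
f 67 45 69
f 67 69 68
f 68 69 70
f 68 70 48
f 69 45 71
f 69 71 70
f 70 71 72
f 70 72 48
f 71 45 46
f 71 46 72
f 72 46 47
f 72 47 48
f 74 76 73
f 77 74 73
f 73 76 75
f 75 77 73
f 74 80 76
f 78 74 77
f 78 80 74
f 76 80 75
f 79 77 75
f 75 80 79
f 79 78 77
f 80 78 79



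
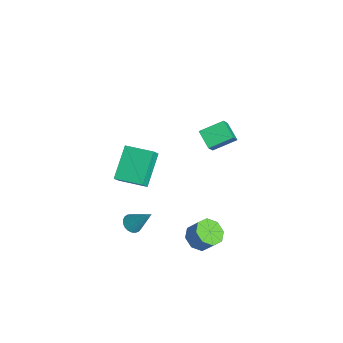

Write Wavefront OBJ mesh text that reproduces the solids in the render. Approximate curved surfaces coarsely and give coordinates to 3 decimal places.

v -3.68 -0.929 -3.122
v -5.088 0.023 -1.74
v -2.681 0.432 -3.041
v -4.089 1.384 -1.66
v -3.251 -1.284 -2.44
v -4.659 -0.332 -1.059
v -2.252 0.077 -2.36
v -3.66 1.029 -0.978
v 0.115 3.268 2.211
v -0.815 3 2.814
v 0.099 4.584 2.771
v -0.831 4.316 3.374
v 0.971 2.804 3.326
v 0.041 2.536 3.929
v 0.955 4.12 3.886
v 0.025 3.852 4.489
v 2.447 1.962 -2.706
v 3.202 1.931 -3.094
v 3.669 2.387 -2.222
v 2.913 2.418 -1.834
v 2.884 2.485 -3.214
v 3.35 2.942 -2.341
v 2.309 2.733 -3.036
v 2.776 3.189 -2.163
v 1.815 2.529 -2.665
v 2.282 2.985 -1.792
v 1.691 1.993 -2.318
v 2.158 2.449 -1.446
v 2.01 1.438 -2.199
v 2.476 1.895 -1.326
v 2.584 1.191 -2.377
v 3.051 1.647 -1.504
v 3.078 1.395 -2.748
v 3.545 1.851 -1.875
v -0.052 -1.003 -3.303
v 0.461 -0.958 -3.611
v 0.692 -0.137 -1.937
v 0.342 -0.75 -3.678
v 0.154 -0.585 -3.68
v -0.069 -0.493 -3.617
v -0.289 -0.489 -3.5
v -0.468 -0.574 -3.349
v -0.575 -0.733 -3.189
v -0.592 -0.939 -3.049
v -0.515 -1.156 -2.953
v -0.358 -1.347 -2.918
v -0.148 -1.478 -2.949
v 0.078 -1.527 -3.041
v 0.283 -1.486 -3.178
v 0.429 -1.361 -3.337
v 0.492 -1.174 -3.49
f 2 4 1
f 5 2 1
f 1 4 3
f 3 5 1
f 2 8 4
f 6 2 5
f 6 8 2
f 4 8 3
f 7 5 3
f 3 8 7
f 7 6 5
f 8 6 7
f 10 12 9
f 13 10 9
f 9 12 11
f 11 13 9
f 10 16 12
f 14 10 13
f 14 16 10
f 12 16 11
f 15 13 11
f 11 16 15
f 15 14 13
f 16 14 15
f 18 17 21
f 18 21 19
f 19 21 22
f 19 22 20
f 21 17 23
f 21 23 22
f 22 23 24
f 22 24 20
f 23 17 25
f 23 25 24
f 24 25 26
f 24 26 20
f 25 17 27
f 25 27 26
f 26 27 28
f 26 28 20
f 27 17 29
f 27 29 28
f 28 29 30
f 28 30 20
f 29 17 31
f 29 31 30
f 30 31 32
f 30 32 20
f 31 17 33
f 31 33 32
f 32 33 34
f 32 34 20
f 33 17 18
f 33 18 34
f 34 18 19
f 34 19 20
f 36 35 38
f 36 38 37
f 38 35 39
f 38 39 37
f 39 35 40
f 39 40 37
f 40 35 41
f 40 41 37
f 41 35 42
f 41 42 37
f 42 35 43
f 42 43 37
f 43 35 44
f 43 44 37
f 44 35 45
f 44 45 37
f 45 35 46
f 45 46 37
f 46 35 47
f 46 47 37
f 47 35 48
f 47 48 37
f 48 35 49
f 48 49 37
f 49 35 50
f 49 50 37
f 50 35 51
f 50 51 37
f 51 35 36
f 51 36 37



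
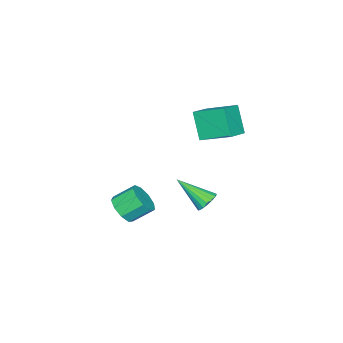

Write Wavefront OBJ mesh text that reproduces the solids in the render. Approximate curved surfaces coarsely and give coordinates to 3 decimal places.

v -0.264 0.33 -3.048
v 0.402 0.311 -3.263
v 0.124 -1.27 -1.712
v 0.407 0.527 -3.007
v 0.258 0.697 -2.76
v -0.01 0.783 -2.578
v -0.337 0.766 -2.505
v -0.646 0.648 -2.556
v -0.868 0.458 -2.719
v -0.952 0.238 -2.958
v -0.878 0.04 -3.217
v -0.663 -0.092 -3.438
v -0.357 -0.128 -3.569
v -0.029 -0.058 -3.581
v 0.245 0.1 -3.471
v 3.699 -2.161 -2.202
v 4.158 -1.466 -2.57
v 3.5 -0.605 -1.765
v 3.041 -1.299 -1.398
v 3.634 -1.568 -2.89
v 2.975 -0.707 -2.085
v 3.14 -1.947 -2.888
v 2.482 -1.086 -2.083
v 2.908 -2.426 -2.565
v 2.25 -1.565 -1.761
v 3.046 -2.781 -2.073
v 2.388 -1.92 -1.268
v 3.49 -2.845 -1.641
v 2.831 -1.984 -0.836
v 4.031 -2.589 -1.472
v 3.373 -1.728 -0.667
v 4.418 -2.133 -1.644
v 3.759 -1.272 -0.84
v 4.468 -1.689 -2.078
v 3.809 -0.828 -1.274
v -0.199 0.68 2.039
v -0.698 -0.038 3.556
v -0.417 2.349 2.757
v -0.916 1.632 4.273
v 1.056 0.668 2.447
v 0.557 -0.049 3.963
v 0.838 2.338 3.164
v 0.339 1.62 4.681
f 2 1 4
f 2 4 3
f 4 1 5
f 4 5 3
f 5 1 6
f 5 6 3
f 6 1 7
f 6 7 3
f 7 1 8
f 7 8 3
f 8 1 9
f 8 9 3
f 9 1 10
f 9 10 3
f 10 1 11
f 10 11 3
f 11 1 12
f 11 12 3
f 12 1 13
f 12 13 3
f 13 1 14
f 13 14 3
f 14 1 15
f 14 15 3
f 15 1 2
f 15 2 3
f 17 16 20
f 17 20 18
f 18 20 21
f 18 21 19
f 20 16 22
f 20 22 21
f 21 22 23
f 21 23 19
f 22 16 24
f 22 24 23
f 23 24 25
f 23 25 19
f 24 16 26
f 24 26 25
f 25 26 27
f 25 27 19
f 26 16 28
f 26 28 27
f 27 28 29
f 27 29 19
f 28 16 30
f 28 30 29
f 29 30 31
f 29 31 19
f 30 16 32
f 30 32 31
f 31 32 33
f 31 33 19
f 32 16 34
f 32 34 33
f 33 34 35
f 33 35 19
f 34 16 17
f 34 17 35
f 35 17 18
f 35 18 19
f 37 39 36
f 40 37 36
f 36 39 38
f 38 40 36
f 37 43 39
f 41 37 40
f 41 43 37
f 39 43 38
f 42 40 38
f 38 43 42
f 42 41 40
f 43 41 42

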